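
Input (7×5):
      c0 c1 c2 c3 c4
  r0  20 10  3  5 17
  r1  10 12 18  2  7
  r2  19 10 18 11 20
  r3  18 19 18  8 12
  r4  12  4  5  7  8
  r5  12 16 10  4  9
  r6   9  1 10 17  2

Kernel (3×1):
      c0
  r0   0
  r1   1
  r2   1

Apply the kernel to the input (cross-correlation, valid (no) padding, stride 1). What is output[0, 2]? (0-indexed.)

The receptive field on the input at this output position is [3 / 18 / 18]. Elementwise product with the kernel and sum: 18·1 + 18·1.

36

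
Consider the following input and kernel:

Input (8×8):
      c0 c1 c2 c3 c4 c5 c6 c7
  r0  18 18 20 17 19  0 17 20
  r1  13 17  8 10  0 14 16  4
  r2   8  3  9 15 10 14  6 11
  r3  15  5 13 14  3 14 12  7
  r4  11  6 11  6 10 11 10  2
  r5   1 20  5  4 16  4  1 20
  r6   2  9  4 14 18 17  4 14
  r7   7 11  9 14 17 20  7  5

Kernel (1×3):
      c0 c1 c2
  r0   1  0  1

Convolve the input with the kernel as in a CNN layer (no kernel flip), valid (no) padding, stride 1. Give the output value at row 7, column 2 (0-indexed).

The receptive field on the input at this output position is [9 14 17]. Elementwise product with the kernel and sum: 9·1 + 17·1.

26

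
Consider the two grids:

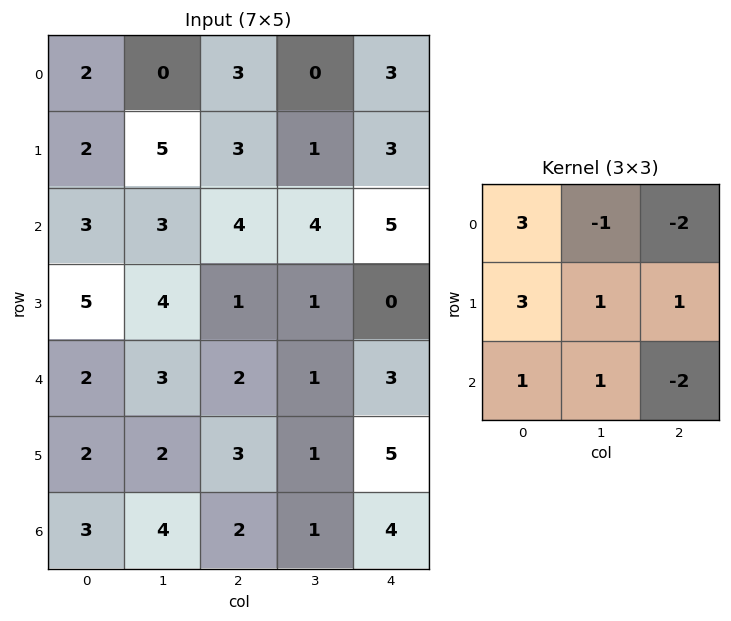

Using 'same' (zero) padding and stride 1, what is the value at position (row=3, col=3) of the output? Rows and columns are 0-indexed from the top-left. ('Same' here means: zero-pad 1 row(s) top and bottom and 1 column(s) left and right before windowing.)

-1

The receptive field on the zero-padded input at this output position is [4 4 5 / 1 1 0 / 2 1 3]. Elementwise product with the kernel and sum: 4·3 + 4·-1 + 5·-2 + 1·3 + 1·1 + 0·1 + 2·1 + 1·1 + 3·-2.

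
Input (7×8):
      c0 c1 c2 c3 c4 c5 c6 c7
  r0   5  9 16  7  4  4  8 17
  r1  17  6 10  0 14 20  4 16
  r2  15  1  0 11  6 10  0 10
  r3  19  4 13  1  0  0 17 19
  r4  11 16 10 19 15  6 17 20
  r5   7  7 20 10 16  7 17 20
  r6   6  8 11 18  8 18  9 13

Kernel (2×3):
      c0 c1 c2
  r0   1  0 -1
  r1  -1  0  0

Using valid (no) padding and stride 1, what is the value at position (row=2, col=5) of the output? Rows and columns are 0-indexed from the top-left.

0

The receptive field on the input at this output position is [10 0 10 / 0 17 19]. Elementwise product with the kernel and sum: 10·1 + 10·-1 + 0·-1.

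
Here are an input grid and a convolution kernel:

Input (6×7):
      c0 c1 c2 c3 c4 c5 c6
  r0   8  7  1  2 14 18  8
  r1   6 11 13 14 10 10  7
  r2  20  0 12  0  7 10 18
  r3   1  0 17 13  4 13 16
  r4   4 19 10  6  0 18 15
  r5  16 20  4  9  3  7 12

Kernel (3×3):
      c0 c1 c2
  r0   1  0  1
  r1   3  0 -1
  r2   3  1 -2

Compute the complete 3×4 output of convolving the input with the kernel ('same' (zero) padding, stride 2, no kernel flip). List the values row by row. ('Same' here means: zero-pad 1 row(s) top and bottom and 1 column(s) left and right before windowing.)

Output[0,0]: The receptive field on the zero-padded input at this output position is [0 0 0 / 0 8 7 / 0 6 11]. Elementwise product with the kernel and sum: 0·1 + 0·1 + 0·3 + 7·-1 + 0·3 + 6·1 + 11·-2.

-23 37 20 91
12 16 31 95
-43 110 42 100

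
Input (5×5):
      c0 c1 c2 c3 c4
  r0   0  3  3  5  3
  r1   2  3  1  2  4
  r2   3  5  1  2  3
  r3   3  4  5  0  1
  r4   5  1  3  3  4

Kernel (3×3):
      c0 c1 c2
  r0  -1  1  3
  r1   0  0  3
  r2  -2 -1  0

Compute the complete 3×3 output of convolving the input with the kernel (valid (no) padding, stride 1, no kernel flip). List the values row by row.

4 10 19
-3 -3 12
9 -3 4

Output[0,0]: The receptive field on the input at this output position is [0 3 3 / 2 3 1 / 3 5 1]. Elementwise product with the kernel and sum: 0·-1 + 3·1 + 3·3 + 1·3 + 3·-2 + 5·-1.
Output[0,1]: The receptive field on the input at this output position is [3 3 5 / 3 1 2 / 5 1 2]. Elementwise product with the kernel and sum: 3·-1 + 3·1 + 5·3 + 2·3 + 5·-2 + 1·-1.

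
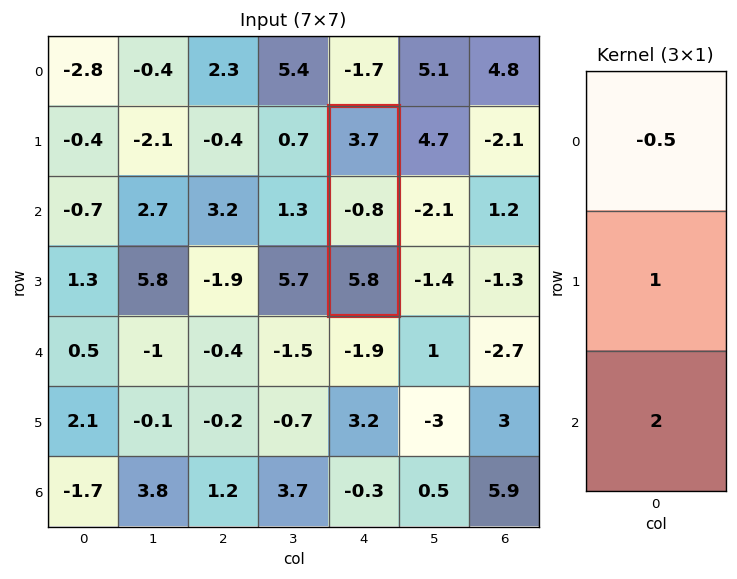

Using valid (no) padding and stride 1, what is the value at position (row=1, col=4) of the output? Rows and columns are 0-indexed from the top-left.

8.95

The receptive field on the input at this output position is [3.7 / -0.8 / 5.8]. Elementwise product with the kernel and sum: 3.7·-0.5 + -0.8·1 + 5.8·2.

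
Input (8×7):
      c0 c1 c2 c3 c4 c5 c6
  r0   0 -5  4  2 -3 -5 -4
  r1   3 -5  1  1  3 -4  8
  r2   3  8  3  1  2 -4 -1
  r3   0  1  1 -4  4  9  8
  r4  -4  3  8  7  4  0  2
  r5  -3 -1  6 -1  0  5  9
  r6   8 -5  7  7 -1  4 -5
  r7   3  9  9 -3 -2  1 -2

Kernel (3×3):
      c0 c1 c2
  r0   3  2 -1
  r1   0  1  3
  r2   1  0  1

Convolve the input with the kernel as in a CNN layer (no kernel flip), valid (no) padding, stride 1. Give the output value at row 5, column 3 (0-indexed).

The receptive field on the input at this output position is [-1 0 5 / 7 -1 4 / -3 -2 1]. Elementwise product with the kernel and sum: -1·3 + 0·2 + 5·-1 + -1·1 + 4·3 + -3·1 + 1·1.

1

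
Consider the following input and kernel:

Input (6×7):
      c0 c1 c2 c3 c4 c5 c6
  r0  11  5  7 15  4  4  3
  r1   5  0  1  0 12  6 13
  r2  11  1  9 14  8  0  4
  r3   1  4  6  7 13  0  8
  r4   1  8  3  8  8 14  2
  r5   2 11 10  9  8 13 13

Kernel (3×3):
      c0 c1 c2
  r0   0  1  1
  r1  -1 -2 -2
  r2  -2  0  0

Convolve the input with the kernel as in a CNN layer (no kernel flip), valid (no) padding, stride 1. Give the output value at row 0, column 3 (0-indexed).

The receptive field on the input at this output position is [15 4 4 / 0 12 6 / 14 8 0]. Elementwise product with the kernel and sum: 4·1 + 4·1 + 0·-1 + 12·-2 + 6·-2 + 14·-2.

-56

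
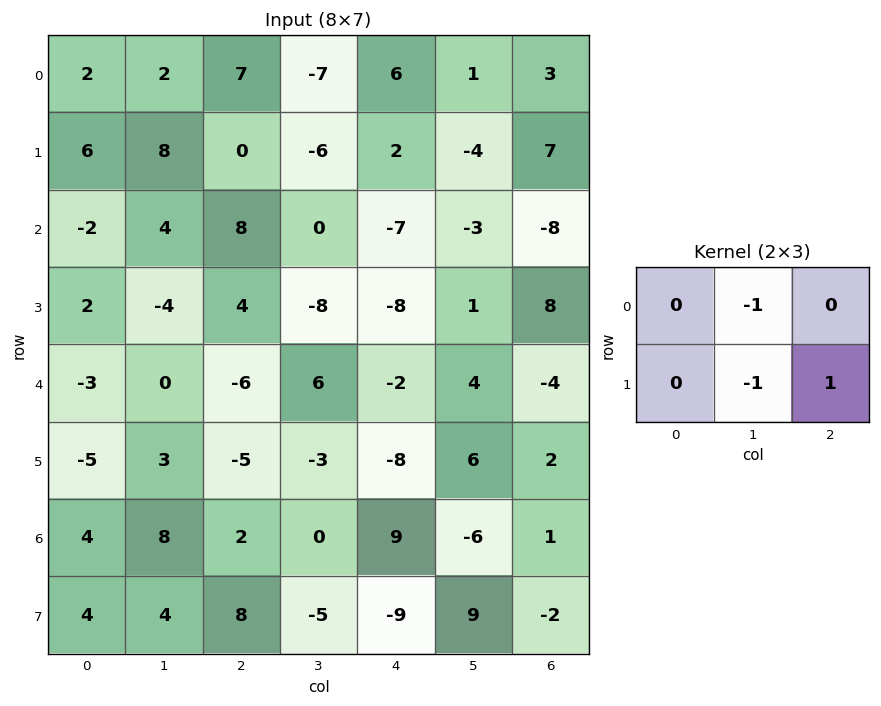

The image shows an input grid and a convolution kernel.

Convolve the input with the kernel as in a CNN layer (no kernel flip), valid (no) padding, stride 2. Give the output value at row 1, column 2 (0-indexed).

The receptive field on the input at this output position is [-7 -3 -8 / -8 1 8]. Elementwise product with the kernel and sum: -3·-1 + 1·-1 + 8·1.

10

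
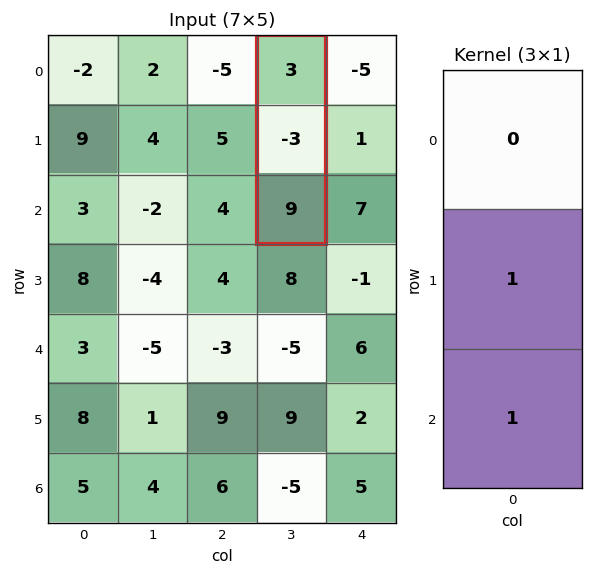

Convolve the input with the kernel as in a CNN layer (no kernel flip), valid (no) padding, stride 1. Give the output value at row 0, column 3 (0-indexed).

6

The receptive field on the input at this output position is [3 / -3 / 9]. Elementwise product with the kernel and sum: -3·1 + 9·1.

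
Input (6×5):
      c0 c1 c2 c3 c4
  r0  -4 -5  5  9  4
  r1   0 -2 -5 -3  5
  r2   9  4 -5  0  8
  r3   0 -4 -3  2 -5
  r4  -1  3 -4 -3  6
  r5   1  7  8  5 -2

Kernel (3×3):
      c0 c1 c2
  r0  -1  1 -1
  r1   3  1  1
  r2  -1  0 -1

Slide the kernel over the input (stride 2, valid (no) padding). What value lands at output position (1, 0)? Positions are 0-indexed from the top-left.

The receptive field on the input at this output position is [9 4 -5 / 0 -4 -3 / -1 3 -4]. Elementwise product with the kernel and sum: 9·-1 + 4·1 + -5·-1 + 0·3 + -4·1 + -3·1 + -1·-1 + -4·-1.

-2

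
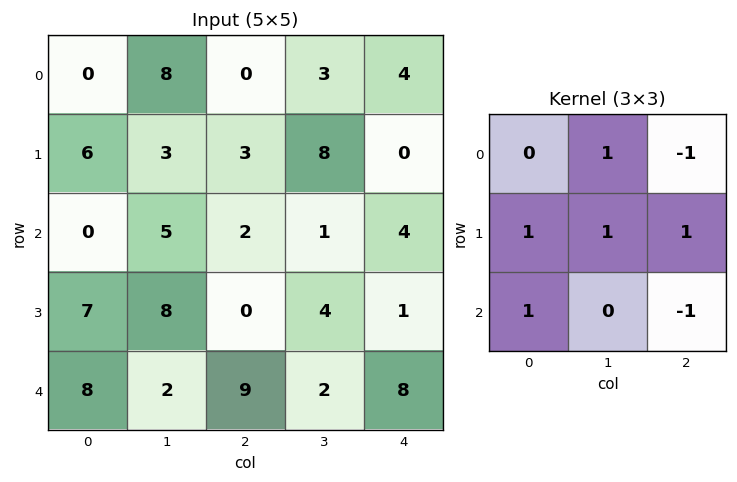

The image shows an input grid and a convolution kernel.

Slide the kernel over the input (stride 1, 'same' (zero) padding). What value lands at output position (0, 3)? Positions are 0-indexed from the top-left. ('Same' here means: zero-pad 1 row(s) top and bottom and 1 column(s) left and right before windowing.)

10

The receptive field on the zero-padded input at this output position is [0 0 0 / 0 3 4 / 3 8 0]. Elementwise product with the kernel and sum: 0·1 + 0·-1 + 0·1 + 3·1 + 4·1 + 3·1 + 0·-1.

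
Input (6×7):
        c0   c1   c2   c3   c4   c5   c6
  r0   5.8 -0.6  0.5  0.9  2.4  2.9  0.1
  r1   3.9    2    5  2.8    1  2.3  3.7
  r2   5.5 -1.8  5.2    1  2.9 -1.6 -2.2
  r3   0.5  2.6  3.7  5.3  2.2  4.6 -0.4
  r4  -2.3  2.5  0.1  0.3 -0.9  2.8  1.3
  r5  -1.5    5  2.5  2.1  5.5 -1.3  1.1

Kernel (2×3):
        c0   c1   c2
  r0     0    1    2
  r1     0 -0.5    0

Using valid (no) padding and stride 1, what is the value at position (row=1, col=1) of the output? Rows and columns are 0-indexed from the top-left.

8

The receptive field on the input at this output position is [2 5 2.8 / -1.8 5.2 1]. Elementwise product with the kernel and sum: 5·1 + 2.8·2 + 5.2·-0.5.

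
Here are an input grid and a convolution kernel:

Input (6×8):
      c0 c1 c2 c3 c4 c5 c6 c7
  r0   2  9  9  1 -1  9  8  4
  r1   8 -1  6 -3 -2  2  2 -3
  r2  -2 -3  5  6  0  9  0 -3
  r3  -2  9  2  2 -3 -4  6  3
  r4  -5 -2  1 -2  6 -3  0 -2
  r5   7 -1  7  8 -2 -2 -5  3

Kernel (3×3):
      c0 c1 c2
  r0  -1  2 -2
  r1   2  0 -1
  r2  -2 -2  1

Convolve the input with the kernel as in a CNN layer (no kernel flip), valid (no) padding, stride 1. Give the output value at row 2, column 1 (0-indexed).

The receptive field on the input at this output position is [-3 5 6 / 9 2 2 / -2 1 -2]. Elementwise product with the kernel and sum: -3·-1 + 5·2 + 6·-2 + 9·2 + 2·-1 + -2·-2 + 1·-2 + -2·1.

17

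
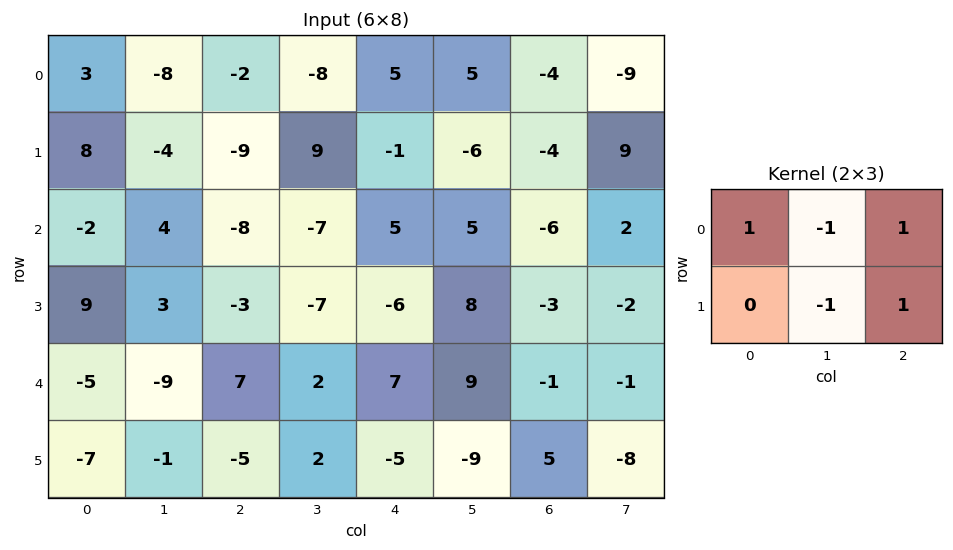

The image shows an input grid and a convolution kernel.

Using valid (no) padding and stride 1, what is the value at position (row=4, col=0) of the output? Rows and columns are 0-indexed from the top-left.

The receptive field on the input at this output position is [-5 -9 7 / -7 -1 -5]. Elementwise product with the kernel and sum: -5·1 + -9·-1 + 7·1 + -1·-1 + -5·1.

7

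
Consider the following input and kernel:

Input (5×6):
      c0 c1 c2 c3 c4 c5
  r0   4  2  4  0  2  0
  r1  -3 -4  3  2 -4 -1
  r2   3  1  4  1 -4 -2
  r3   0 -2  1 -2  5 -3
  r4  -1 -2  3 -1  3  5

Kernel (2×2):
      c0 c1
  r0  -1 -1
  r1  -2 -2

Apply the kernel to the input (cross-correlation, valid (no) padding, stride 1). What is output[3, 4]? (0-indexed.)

-18

The receptive field on the input at this output position is [5 -3 / 3 5]. Elementwise product with the kernel and sum: 5·-1 + -3·-1 + 3·-2 + 5·-2.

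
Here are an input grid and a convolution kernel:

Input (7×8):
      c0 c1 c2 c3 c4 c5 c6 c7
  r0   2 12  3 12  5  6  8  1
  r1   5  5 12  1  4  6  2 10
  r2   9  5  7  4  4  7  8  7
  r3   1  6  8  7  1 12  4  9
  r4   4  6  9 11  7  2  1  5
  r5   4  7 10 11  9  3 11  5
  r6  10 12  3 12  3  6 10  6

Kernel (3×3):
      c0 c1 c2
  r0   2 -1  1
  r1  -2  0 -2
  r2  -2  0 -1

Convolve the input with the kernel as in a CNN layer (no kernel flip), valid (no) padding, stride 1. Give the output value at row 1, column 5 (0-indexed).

-41

The receptive field on the input at this output position is [6 2 10 / 7 8 7 / 12 4 9]. Elementwise product with the kernel and sum: 6·2 + 2·-1 + 10·1 + 7·-2 + 7·-2 + 12·-2 + 9·-1.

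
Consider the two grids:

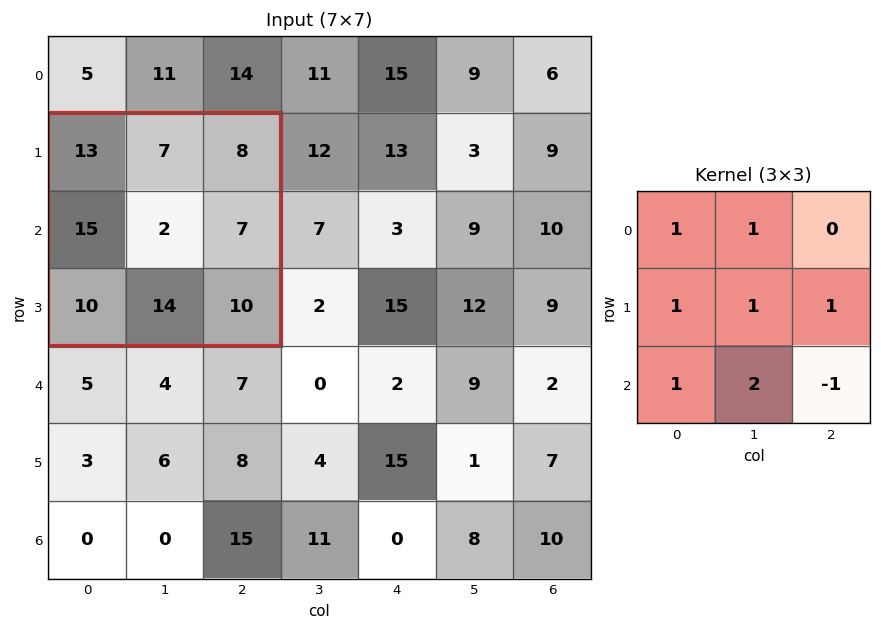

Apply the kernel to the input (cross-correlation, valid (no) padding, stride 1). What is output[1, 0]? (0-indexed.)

72

The receptive field on the input at this output position is [13 7 8 / 15 2 7 / 10 14 10]. Elementwise product with the kernel and sum: 13·1 + 7·1 + 15·1 + 2·1 + 7·1 + 10·1 + 14·2 + 10·-1.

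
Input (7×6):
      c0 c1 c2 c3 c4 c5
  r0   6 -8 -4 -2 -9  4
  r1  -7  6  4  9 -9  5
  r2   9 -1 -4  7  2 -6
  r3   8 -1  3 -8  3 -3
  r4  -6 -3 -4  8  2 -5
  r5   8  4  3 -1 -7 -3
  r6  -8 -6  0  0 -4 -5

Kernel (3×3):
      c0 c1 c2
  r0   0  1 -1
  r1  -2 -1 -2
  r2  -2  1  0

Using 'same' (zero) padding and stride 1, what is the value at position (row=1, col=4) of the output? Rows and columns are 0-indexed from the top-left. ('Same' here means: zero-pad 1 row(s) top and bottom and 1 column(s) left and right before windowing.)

-44

The receptive field on the zero-padded input at this output position is [-2 -9 4 / 9 -9 5 / 7 2 -6]. Elementwise product with the kernel and sum: -9·1 + 4·-1 + 9·-2 + -9·-1 + 5·-2 + 7·-2 + 2·1.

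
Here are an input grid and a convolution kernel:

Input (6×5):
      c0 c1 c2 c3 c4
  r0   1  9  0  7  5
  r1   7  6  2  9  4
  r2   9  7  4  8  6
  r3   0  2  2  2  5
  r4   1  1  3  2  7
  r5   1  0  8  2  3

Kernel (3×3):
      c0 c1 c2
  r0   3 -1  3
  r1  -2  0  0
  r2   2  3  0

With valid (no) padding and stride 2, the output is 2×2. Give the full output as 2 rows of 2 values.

19 36
37 30

Output[0,0]: The receptive field on the input at this output position is [1 9 0 / 7 6 2 / 9 7 4]. Elementwise product with the kernel and sum: 1·3 + 9·-1 + 0·3 + 7·-2 + 9·2 + 7·3.
Output[0,1]: The receptive field on the input at this output position is [0 7 5 / 2 9 4 / 4 8 6]. Elementwise product with the kernel and sum: 0·3 + 7·-1 + 5·3 + 2·-2 + 4·2 + 8·3.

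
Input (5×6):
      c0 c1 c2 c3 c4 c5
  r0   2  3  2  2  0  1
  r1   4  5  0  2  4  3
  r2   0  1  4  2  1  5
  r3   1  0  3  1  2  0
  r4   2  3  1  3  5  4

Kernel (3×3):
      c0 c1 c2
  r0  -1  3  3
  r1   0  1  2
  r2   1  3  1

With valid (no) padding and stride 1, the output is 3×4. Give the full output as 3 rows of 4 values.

25 28 25 21
24 19 30 37
33 31 25 40

Output[0,0]: The receptive field on the input at this output position is [2 3 2 / 4 5 0 / 0 1 4]. Elementwise product with the kernel and sum: 2·-1 + 3·3 + 2·3 + 5·1 + 0·2 + 0·1 + 1·3 + 4·1.
Output[0,1]: The receptive field on the input at this output position is [3 2 2 / 5 0 2 / 1 4 2]. Elementwise product with the kernel and sum: 3·-1 + 2·3 + 2·3 + 0·1 + 2·2 + 1·1 + 4·3 + 2·1.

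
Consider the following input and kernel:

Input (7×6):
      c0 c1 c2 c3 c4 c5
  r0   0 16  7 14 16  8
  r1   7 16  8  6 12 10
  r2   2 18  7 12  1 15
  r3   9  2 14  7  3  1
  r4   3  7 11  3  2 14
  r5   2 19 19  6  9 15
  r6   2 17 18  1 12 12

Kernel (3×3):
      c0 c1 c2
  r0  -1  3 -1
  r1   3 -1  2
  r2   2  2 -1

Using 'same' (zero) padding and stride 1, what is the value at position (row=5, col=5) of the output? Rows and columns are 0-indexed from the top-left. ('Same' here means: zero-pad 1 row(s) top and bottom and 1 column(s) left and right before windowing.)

100

The receptive field on the zero-padded input at this output position is [2 14 0 / 9 15 0 / 12 12 0]. Elementwise product with the kernel and sum: 2·-1 + 14·3 + 0·-1 + 9·3 + 15·-1 + 0·2 + 12·2 + 12·2 + 0·-1.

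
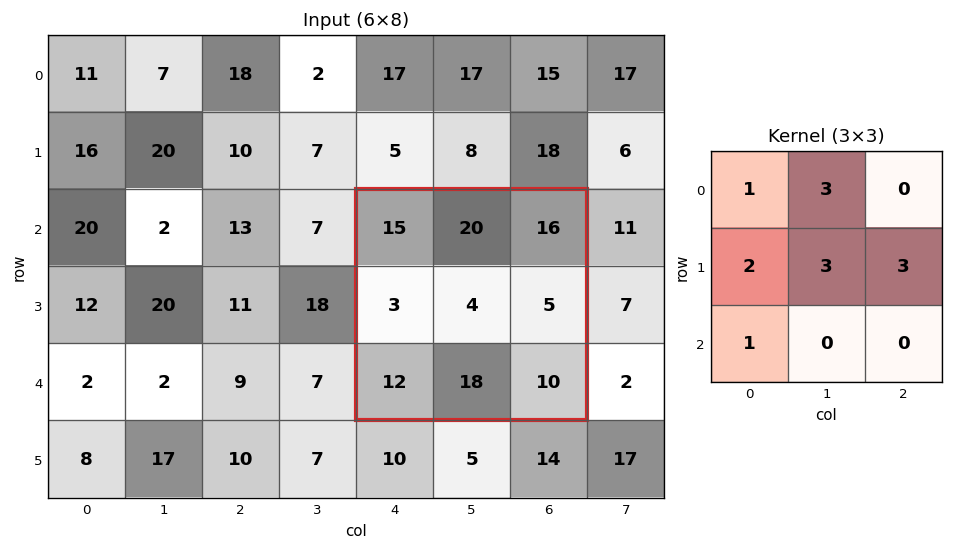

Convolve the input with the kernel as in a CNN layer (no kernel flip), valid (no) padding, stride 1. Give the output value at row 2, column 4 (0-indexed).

120

The receptive field on the input at this output position is [15 20 16 / 3 4 5 / 12 18 10]. Elementwise product with the kernel and sum: 15·1 + 20·3 + 3·2 + 4·3 + 5·3 + 12·1.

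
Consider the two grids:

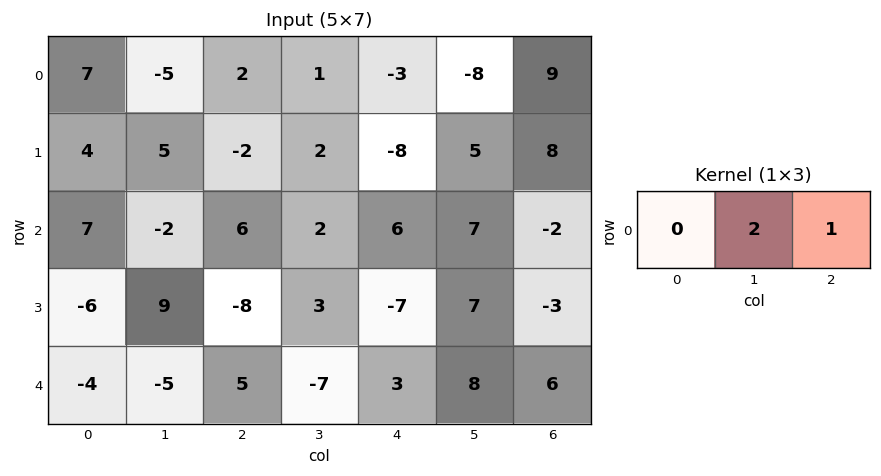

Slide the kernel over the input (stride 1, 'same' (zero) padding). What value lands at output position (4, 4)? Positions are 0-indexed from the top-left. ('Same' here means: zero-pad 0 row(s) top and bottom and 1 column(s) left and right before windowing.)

The receptive field on the zero-padded input at this output position is [-7 3 8]. Elementwise product with the kernel and sum: 3·2 + 8·1.

14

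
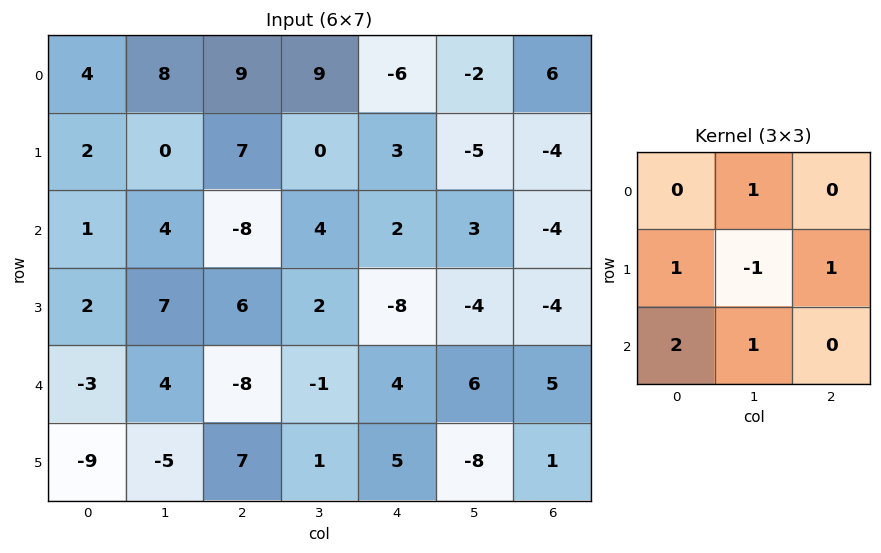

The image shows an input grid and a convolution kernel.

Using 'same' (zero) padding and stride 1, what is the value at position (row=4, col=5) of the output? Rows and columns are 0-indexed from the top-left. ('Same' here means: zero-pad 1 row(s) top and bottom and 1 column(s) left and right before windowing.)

1

The receptive field on the zero-padded input at this output position is [-8 -4 -4 / 4 6 5 / 5 -8 1]. Elementwise product with the kernel and sum: -4·1 + 4·1 + 6·-1 + 5·1 + 5·2 + -8·1.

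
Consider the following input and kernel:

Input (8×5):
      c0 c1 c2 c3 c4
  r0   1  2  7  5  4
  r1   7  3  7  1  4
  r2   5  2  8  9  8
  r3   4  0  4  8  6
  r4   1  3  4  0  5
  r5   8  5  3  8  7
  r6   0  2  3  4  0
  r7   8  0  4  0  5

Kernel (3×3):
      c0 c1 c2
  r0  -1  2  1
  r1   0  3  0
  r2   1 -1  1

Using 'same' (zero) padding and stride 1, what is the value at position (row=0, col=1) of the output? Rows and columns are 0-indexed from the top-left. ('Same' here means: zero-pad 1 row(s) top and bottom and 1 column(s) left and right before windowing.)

The receptive field on the zero-padded input at this output position is [0 0 0 / 1 2 7 / 7 3 7]. Elementwise product with the kernel and sum: 0·-1 + 0·2 + 0·1 + 2·3 + 7·1 + 3·-1 + 7·1.

17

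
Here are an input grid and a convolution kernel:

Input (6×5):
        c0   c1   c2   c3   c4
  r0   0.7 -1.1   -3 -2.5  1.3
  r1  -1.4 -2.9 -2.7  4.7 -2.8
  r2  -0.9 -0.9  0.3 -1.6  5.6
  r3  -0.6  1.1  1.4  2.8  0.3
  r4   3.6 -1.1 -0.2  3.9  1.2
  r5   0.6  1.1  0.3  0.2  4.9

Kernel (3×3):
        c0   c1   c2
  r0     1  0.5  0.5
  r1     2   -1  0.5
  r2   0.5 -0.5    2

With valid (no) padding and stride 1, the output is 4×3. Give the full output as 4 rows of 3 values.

Output[0,0]: The receptive field on the input at this output position is [0.7 -1.1 -3 / -1.4 -2.9 -2.7 / -0.9 -0.9 0.3]. Elementwise product with the kernel and sum: 0.7·1 + -1.1·0.5 + -3·0.5 + -1.4·2 + -2.9·-1 + -2.7·0.5 + -0.9·0.5 + -0.9·-0.5 + 0.3·2.
Output[0,1]: The receptive field on the input at this output position is [-1.1 -3 -2.5 / -2.9 -2.7 4.7 / -0.9 0.3 -1.6]. Elementwise product with the kernel and sum: -1.1·1 + -3·0.5 + -2.5·0.5 + -2.9·2 + -2.7·-1 + 4.7·0.5 + -0.9·0.5 + 0.3·-0.5 + -1.6·2.

-2 -8.4 -2.95
-3 0.65 3.15
-0.85 8 2.8
9.2 3.95 9.1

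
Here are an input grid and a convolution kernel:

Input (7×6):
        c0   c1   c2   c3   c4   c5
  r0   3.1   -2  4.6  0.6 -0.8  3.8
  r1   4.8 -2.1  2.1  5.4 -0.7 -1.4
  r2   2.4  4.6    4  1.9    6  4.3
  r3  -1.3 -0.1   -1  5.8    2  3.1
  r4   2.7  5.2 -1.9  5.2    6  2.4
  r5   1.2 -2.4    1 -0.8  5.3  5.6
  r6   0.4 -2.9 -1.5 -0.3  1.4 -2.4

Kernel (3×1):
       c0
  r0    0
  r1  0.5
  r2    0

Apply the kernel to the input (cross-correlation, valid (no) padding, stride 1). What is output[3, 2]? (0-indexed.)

The receptive field on the input at this output position is [-1 / -1.9 / 1]. Elementwise product with the kernel and sum: -1.9·0.5.

-0.95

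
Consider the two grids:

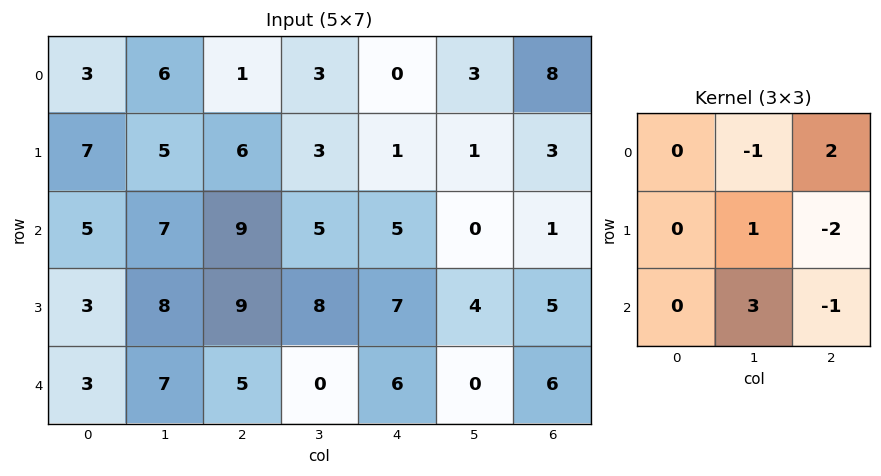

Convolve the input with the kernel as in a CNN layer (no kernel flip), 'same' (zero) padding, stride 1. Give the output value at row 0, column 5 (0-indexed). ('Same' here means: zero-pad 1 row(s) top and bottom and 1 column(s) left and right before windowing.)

-13

The receptive field on the zero-padded input at this output position is [0 0 0 / 0 3 8 / 1 1 3]. Elementwise product with the kernel and sum: 0·-1 + 0·2 + 3·1 + 8·-2 + 1·3 + 3·-1.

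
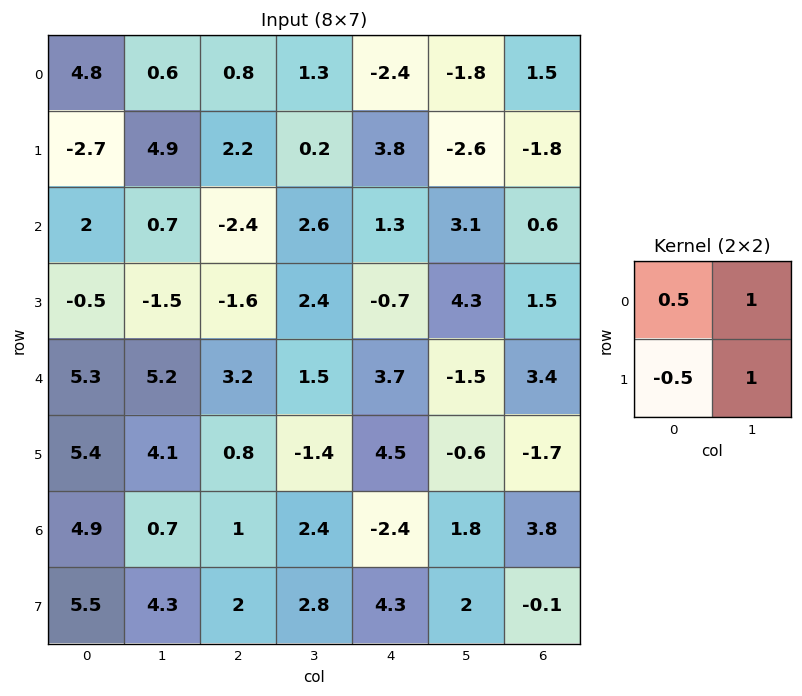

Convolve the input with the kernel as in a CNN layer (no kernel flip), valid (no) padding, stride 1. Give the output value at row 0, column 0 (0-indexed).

9.25

The receptive field on the input at this output position is [4.8 0.6 / -2.7 4.9]. Elementwise product with the kernel and sum: 4.8·0.5 + 0.6·1 + -2.7·-0.5 + 4.9·1.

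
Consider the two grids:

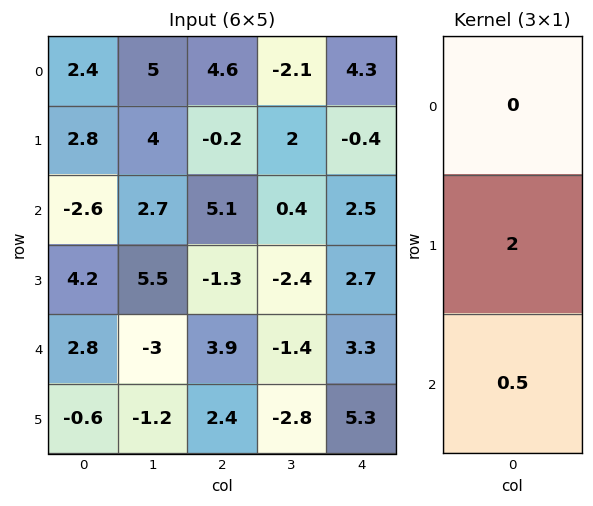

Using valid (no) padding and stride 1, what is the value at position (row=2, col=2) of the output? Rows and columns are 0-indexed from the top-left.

-0.65

The receptive field on the input at this output position is [5.1 / -1.3 / 3.9]. Elementwise product with the kernel and sum: -1.3·2 + 3.9·0.5.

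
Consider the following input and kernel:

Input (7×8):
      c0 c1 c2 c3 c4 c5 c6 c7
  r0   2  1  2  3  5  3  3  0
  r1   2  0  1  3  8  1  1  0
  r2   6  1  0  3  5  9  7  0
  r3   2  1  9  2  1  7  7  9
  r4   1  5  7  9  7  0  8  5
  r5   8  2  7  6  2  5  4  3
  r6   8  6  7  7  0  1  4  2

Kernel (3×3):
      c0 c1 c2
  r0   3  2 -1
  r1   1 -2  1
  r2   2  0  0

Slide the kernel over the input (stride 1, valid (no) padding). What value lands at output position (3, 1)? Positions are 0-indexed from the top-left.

23

The receptive field on the input at this output position is [1 9 2 / 5 7 9 / 2 7 6]. Elementwise product with the kernel and sum: 1·3 + 9·2 + 2·-1 + 5·1 + 7·-2 + 9·1 + 2·2.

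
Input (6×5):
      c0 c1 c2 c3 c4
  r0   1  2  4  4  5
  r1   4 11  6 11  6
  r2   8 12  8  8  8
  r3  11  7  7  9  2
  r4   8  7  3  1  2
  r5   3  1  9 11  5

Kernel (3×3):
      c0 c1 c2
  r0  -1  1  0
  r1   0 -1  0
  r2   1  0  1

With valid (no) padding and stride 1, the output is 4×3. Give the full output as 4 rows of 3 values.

6 16 5
13 3 6
8 -3 -4
1 9 15

Output[0,0]: The receptive field on the input at this output position is [1 2 4 / 4 11 6 / 8 12 8]. Elementwise product with the kernel and sum: 1·-1 + 2·1 + 11·-1 + 8·1 + 8·1.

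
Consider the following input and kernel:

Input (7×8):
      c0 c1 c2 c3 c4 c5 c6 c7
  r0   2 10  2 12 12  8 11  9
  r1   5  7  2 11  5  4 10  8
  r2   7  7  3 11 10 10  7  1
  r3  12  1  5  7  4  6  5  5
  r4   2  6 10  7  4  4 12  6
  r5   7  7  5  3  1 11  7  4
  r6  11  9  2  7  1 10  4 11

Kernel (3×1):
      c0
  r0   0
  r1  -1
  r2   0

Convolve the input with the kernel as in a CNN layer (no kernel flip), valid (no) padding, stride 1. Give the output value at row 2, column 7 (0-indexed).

The receptive field on the input at this output position is [1 / 5 / 6]. Elementwise product with the kernel and sum: 5·-1.

-5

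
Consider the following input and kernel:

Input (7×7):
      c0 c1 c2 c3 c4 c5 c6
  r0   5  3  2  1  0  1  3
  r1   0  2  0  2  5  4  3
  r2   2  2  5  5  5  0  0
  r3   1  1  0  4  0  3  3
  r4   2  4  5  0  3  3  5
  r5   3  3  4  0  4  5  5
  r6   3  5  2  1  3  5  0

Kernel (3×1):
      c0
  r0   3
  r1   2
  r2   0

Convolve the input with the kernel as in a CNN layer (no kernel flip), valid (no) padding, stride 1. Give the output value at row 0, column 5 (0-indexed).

The receptive field on the input at this output position is [1 / 4 / 0]. Elementwise product with the kernel and sum: 1·3 + 4·2.

11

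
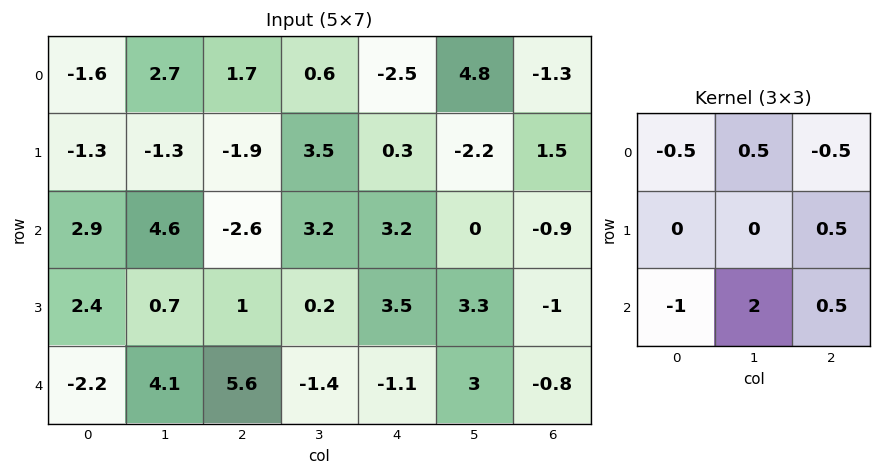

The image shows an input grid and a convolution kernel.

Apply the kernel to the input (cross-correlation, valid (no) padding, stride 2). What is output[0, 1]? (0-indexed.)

11.45

The receptive field on the input at this output position is [1.7 0.6 -2.5 / -1.9 3.5 0.3 / -2.6 3.2 3.2]. Elementwise product with the kernel and sum: 1.7·-0.5 + 0.6·0.5 + -2.5·-0.5 + 0.3·0.5 + -2.6·-1 + 3.2·2 + 3.2·0.5.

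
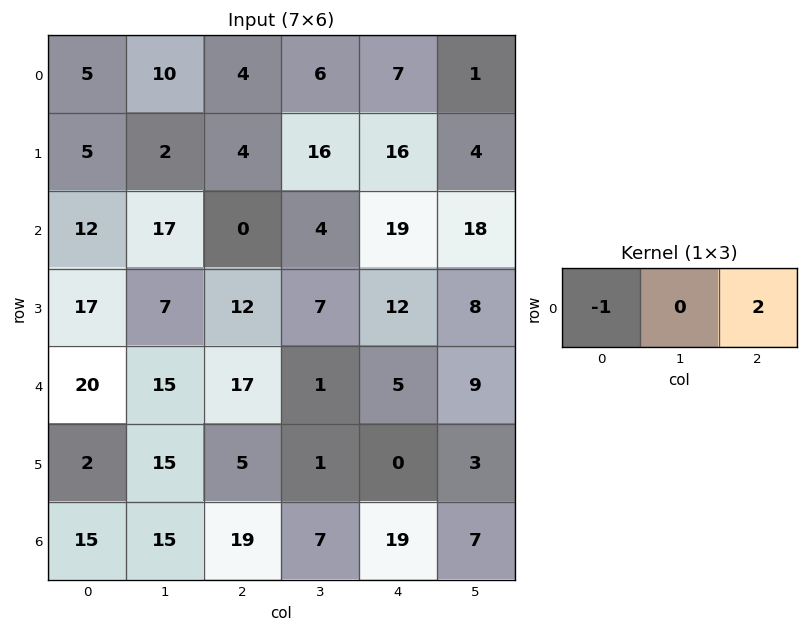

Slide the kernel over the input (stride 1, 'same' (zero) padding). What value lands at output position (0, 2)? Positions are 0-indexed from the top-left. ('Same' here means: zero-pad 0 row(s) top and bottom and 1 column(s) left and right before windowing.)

2

The receptive field on the zero-padded input at this output position is [10 4 6]. Elementwise product with the kernel and sum: 10·-1 + 6·2.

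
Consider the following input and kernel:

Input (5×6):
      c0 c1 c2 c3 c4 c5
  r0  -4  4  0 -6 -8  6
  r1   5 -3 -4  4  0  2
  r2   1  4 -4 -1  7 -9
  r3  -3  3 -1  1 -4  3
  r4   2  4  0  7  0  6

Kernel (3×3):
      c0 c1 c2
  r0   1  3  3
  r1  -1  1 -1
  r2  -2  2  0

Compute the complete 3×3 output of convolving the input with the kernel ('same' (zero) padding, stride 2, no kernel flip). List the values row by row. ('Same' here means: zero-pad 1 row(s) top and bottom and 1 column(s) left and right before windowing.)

Output[0,0]: The receptive field on the zero-padded input at this output position is [0 0 0 / 0 -4 4 / 0 5 -3]. Elementwise product with the kernel and sum: 0·1 + 0·3 + 0·3 + 0·-1 + -4·1 + 4·-1 + 0·-2 + 5·2.

2 0 -16
-3 -18 17
-2 -8 -15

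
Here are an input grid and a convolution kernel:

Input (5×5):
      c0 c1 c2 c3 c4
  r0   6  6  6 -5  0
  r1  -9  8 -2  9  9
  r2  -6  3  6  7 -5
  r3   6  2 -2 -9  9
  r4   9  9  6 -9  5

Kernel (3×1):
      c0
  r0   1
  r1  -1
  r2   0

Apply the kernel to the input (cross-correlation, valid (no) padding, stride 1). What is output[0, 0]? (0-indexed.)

The receptive field on the input at this output position is [6 / -9 / -6]. Elementwise product with the kernel and sum: 6·1 + -9·-1.

15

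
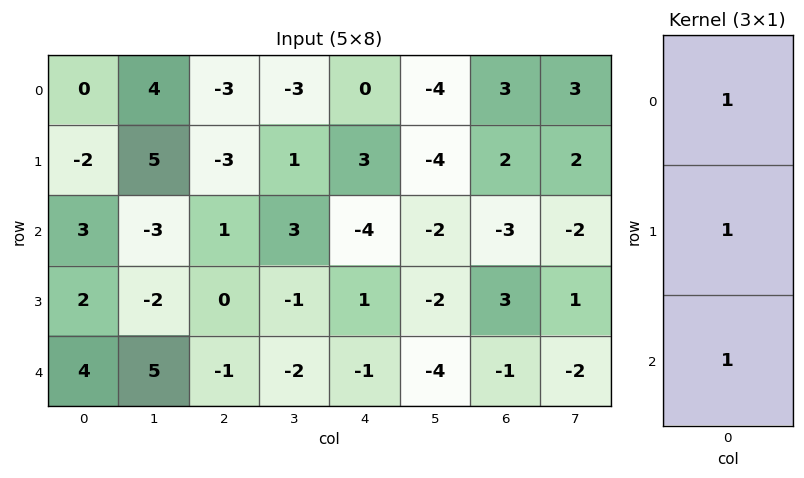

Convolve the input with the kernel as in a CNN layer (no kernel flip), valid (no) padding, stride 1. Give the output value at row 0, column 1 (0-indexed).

6

The receptive field on the input at this output position is [4 / 5 / -3]. Elementwise product with the kernel and sum: 4·1 + 5·1 + -3·1.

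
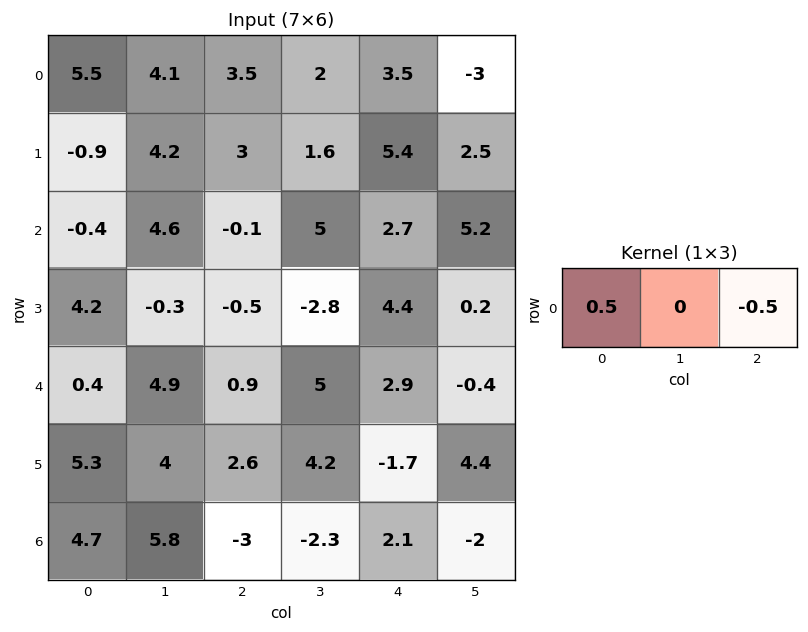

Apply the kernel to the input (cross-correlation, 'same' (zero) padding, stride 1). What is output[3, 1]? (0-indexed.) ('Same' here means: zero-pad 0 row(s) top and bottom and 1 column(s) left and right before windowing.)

The receptive field on the zero-padded input at this output position is [4.2 -0.3 -0.5]. Elementwise product with the kernel and sum: 4.2·0.5 + -0.5·-0.5.

2.35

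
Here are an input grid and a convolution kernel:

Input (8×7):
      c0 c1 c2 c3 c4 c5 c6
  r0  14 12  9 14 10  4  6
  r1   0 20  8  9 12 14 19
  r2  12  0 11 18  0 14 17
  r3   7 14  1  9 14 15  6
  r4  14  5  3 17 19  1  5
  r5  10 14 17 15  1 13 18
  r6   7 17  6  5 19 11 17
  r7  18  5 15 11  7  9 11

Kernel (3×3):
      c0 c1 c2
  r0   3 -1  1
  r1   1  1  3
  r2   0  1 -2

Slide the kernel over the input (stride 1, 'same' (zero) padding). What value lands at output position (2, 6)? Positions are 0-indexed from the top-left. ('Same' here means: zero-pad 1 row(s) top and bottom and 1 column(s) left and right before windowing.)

60

The receptive field on the zero-padded input at this output position is [14 19 0 / 14 17 0 / 15 6 0]. Elementwise product with the kernel and sum: 14·3 + 19·-1 + 0·1 + 14·1 + 17·1 + 0·3 + 6·1 + 0·-2.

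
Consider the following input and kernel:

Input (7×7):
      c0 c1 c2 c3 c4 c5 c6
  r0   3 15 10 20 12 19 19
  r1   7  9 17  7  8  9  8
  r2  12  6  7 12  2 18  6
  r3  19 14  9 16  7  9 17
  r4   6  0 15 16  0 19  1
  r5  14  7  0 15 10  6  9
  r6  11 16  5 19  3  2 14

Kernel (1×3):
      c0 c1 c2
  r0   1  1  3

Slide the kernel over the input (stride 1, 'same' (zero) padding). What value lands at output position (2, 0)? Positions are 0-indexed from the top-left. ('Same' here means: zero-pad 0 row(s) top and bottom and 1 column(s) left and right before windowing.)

30

The receptive field on the zero-padded input at this output position is [0 12 6]. Elementwise product with the kernel and sum: 0·1 + 12·1 + 6·3.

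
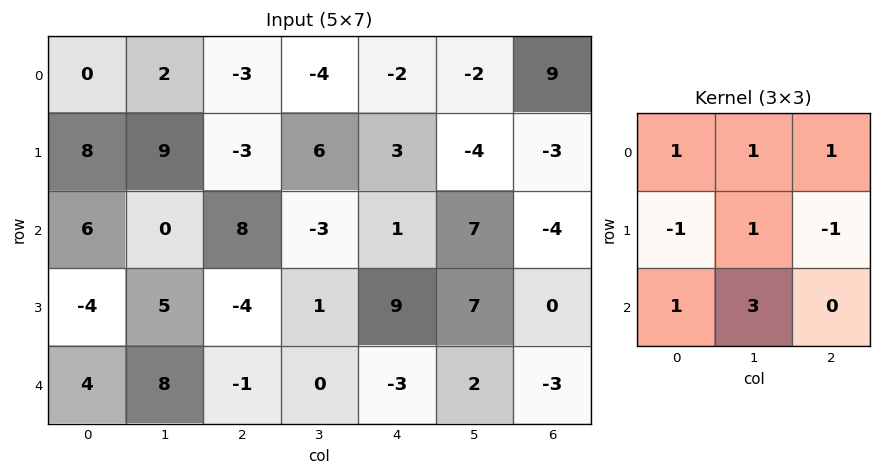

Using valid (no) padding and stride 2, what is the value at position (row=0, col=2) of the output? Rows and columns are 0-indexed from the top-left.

The receptive field on the input at this output position is [-2 -2 9 / 3 -4 -3 / 1 7 -4]. Elementwise product with the kernel and sum: -2·1 + -2·1 + 9·1 + 3·-1 + -4·1 + -3·-1 + 1·1 + 7·3.

23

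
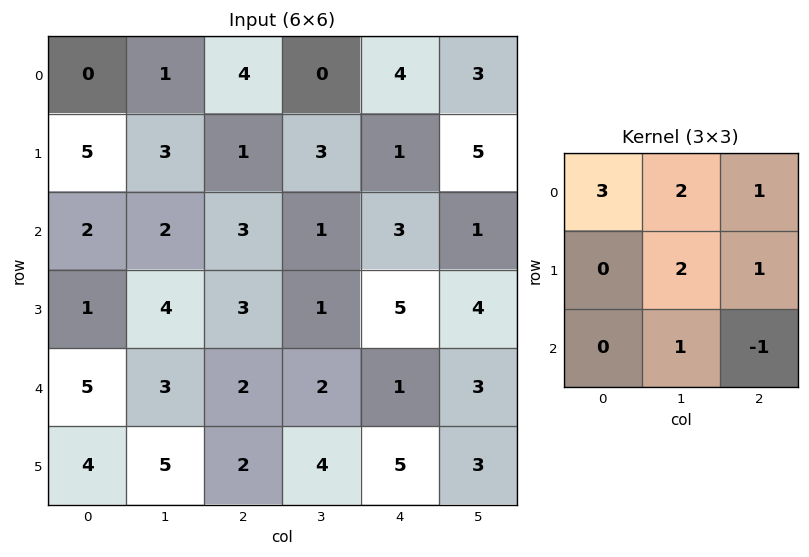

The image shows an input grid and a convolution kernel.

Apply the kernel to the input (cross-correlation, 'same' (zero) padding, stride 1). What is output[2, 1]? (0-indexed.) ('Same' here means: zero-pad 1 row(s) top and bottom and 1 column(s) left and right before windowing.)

30

The receptive field on the zero-padded input at this output position is [5 3 1 / 2 2 3 / 1 4 3]. Elementwise product with the kernel and sum: 5·3 + 3·2 + 1·1 + 2·2 + 3·1 + 4·1 + 3·-1.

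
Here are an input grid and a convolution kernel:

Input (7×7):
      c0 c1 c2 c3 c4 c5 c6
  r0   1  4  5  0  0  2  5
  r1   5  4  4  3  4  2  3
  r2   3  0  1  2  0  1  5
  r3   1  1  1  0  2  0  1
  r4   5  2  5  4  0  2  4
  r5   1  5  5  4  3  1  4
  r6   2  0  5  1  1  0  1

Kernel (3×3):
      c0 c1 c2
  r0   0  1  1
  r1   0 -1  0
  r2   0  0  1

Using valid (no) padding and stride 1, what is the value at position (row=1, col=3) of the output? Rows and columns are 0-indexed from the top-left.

6

The receptive field on the input at this output position is [3 4 2 / 2 0 1 / 0 2 0]. Elementwise product with the kernel and sum: 4·1 + 2·1 + 0·-1 + 0·1.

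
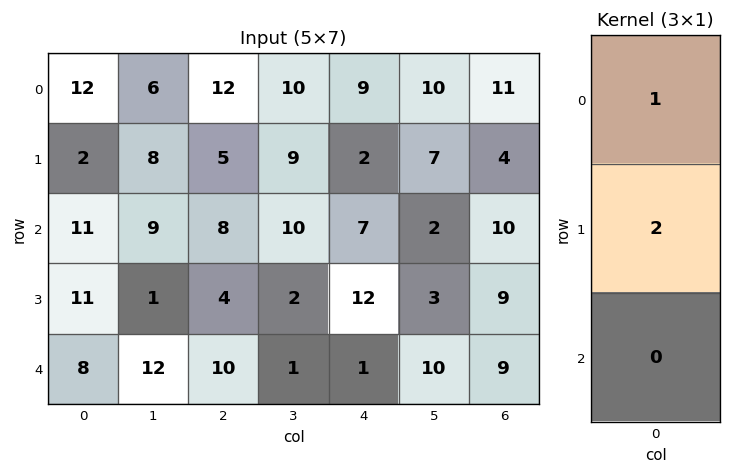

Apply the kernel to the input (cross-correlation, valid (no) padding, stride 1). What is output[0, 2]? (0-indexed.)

22

The receptive field on the input at this output position is [12 / 5 / 8]. Elementwise product with the kernel and sum: 12·1 + 5·2.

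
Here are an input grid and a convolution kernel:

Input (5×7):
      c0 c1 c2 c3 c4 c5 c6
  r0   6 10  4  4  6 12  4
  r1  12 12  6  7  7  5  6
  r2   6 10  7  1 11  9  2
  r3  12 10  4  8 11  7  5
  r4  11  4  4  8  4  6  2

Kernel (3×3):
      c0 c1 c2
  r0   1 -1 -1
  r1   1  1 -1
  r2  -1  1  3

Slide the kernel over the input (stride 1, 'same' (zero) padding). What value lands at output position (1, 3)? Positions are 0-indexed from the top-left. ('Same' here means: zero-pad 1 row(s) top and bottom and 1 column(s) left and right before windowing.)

27

The receptive field on the zero-padded input at this output position is [4 4 6 / 6 7 7 / 7 1 11]. Elementwise product with the kernel and sum: 4·1 + 4·-1 + 6·-1 + 6·1 + 7·1 + 7·-1 + 7·-1 + 1·1 + 11·3.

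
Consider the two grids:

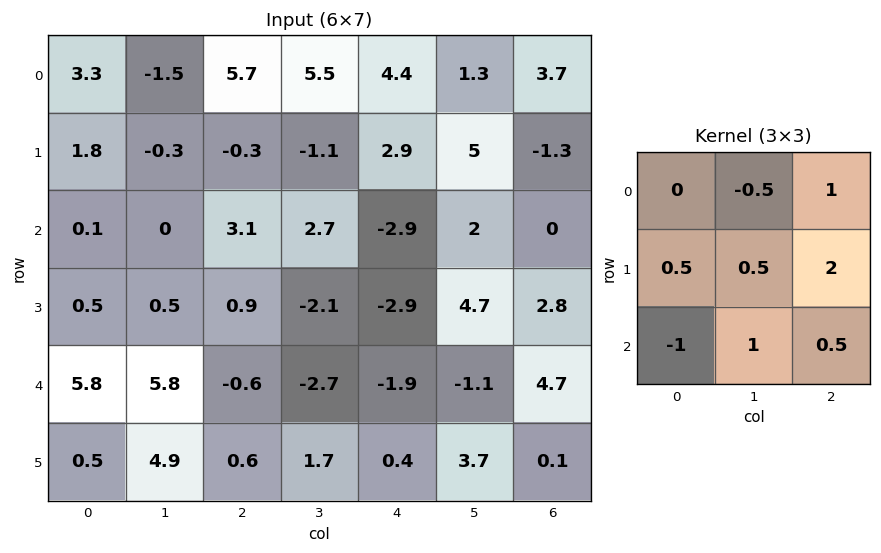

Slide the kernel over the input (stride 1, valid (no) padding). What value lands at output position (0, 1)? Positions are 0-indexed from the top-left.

The receptive field on the input at this output position is [-1.5 5.7 5.5 / -0.3 -0.3 -1.1 / 0 3.1 2.7]. Elementwise product with the kernel and sum: 5.7·-0.5 + 5.5·1 + -0.3·0.5 + -0.3·0.5 + -1.1·2 + 0·-1 + 3.1·1 + 2.7·0.5.

4.6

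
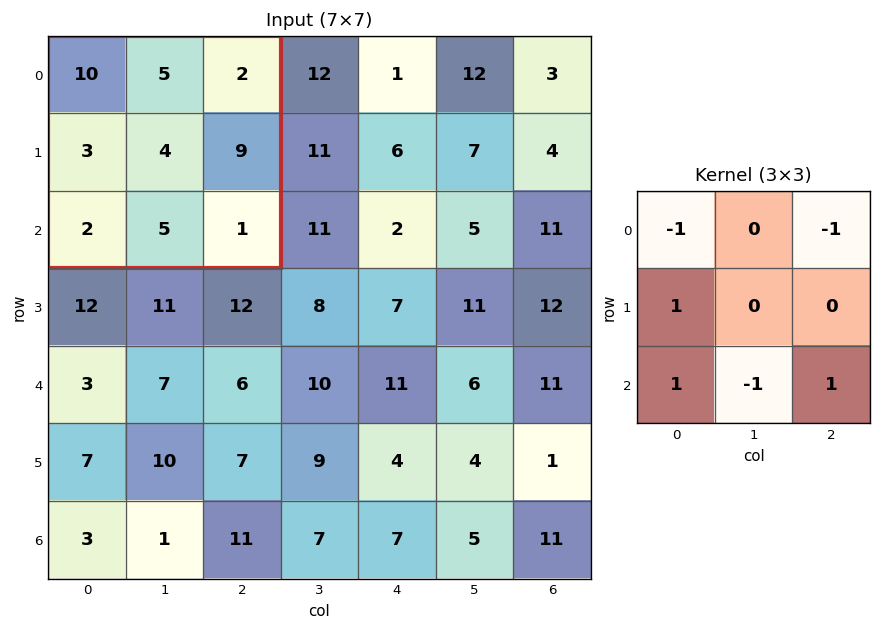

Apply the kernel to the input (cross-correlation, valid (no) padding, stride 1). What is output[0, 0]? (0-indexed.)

-11

The receptive field on the input at this output position is [10 5 2 / 3 4 9 / 2 5 1]. Elementwise product with the kernel and sum: 10·-1 + 2·-1 + 3·1 + 2·1 + 5·-1 + 1·1.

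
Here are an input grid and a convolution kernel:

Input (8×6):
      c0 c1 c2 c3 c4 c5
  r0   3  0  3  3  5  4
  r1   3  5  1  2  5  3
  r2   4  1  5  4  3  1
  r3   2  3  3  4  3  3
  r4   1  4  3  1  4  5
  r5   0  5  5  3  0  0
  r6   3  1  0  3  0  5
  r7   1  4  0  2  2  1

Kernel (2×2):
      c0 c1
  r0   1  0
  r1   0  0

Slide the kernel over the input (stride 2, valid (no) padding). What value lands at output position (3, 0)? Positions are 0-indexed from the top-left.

The receptive field on the input at this output position is [3 1 / 1 4]. Elementwise product with the kernel and sum: 3·1.

3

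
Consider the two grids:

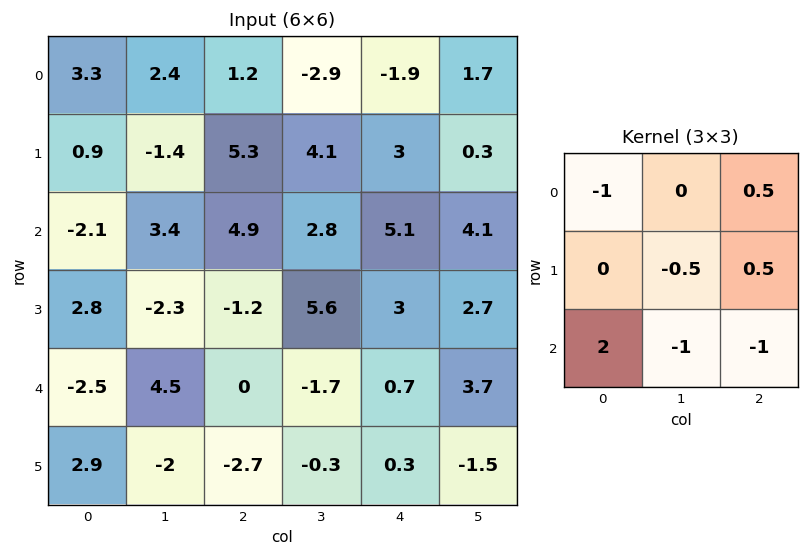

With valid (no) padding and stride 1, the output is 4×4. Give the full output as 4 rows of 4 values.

Output[0,0]: The receptive field on the input at this output position is [3.3 2.4 1.2 / 0.9 -1.4 5.3 / -2.1 3.4 4.9]. Elementwise product with the kernel and sum: 3.3·-1 + 1.2·0.5 + -1.4·-0.5 + 5.3·0.5 + -2.1·2 + 3.4·-1 + 4.9·-1.
Output[0,1]: The receptive field on the input at this output position is [2.4 1.2 -2.9 / -1.4 5.3 4.1 / 3.4 4.9 2.8]. Elementwise product with the kernel and sum: 2.4·-1 + -2.9·0.5 + 5.3·-0.5 + 4.1·0.5 + 3.4·2 + 4.9·-1 + 2.8·-1.

-11.85 -5.35 -0.8 -1.2
11.6 -6.6 -13.65 1.05
-4.4 12.1 -2.65 -8.7
4.85 3.25 -1.5 -2.15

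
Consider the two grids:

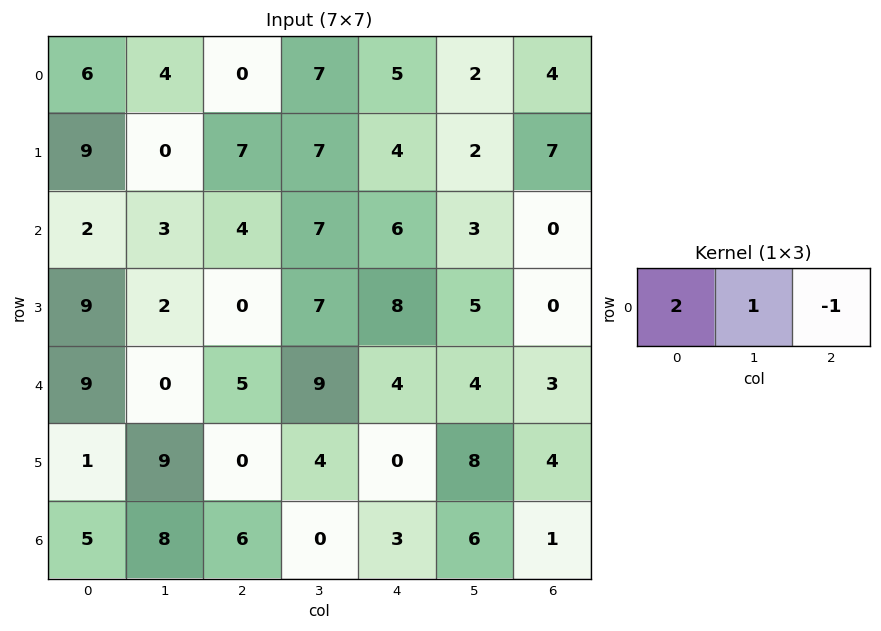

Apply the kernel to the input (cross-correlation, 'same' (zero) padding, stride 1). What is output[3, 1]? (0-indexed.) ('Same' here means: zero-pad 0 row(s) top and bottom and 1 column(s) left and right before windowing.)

20

The receptive field on the zero-padded input at this output position is [9 2 0]. Elementwise product with the kernel and sum: 9·2 + 2·1 + 0·-1.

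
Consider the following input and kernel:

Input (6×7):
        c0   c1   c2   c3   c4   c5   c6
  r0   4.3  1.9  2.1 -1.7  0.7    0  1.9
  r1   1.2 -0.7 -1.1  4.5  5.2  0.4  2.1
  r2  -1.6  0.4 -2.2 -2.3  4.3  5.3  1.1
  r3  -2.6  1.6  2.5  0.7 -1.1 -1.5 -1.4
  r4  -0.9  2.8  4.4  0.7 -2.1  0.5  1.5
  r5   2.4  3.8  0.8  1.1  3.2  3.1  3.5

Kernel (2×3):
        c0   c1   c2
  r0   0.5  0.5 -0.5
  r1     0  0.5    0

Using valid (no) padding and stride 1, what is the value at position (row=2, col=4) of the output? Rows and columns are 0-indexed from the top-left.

The receptive field on the input at this output position is [4.3 5.3 1.1 / -1.1 -1.5 -1.4]. Elementwise product with the kernel and sum: 4.3·0.5 + 5.3·0.5 + 1.1·-0.5 + -1.5·0.5.

3.5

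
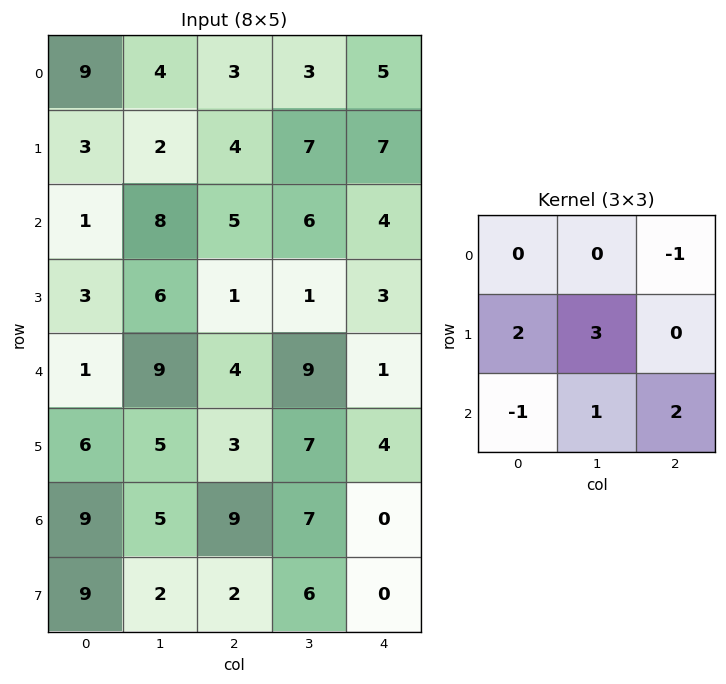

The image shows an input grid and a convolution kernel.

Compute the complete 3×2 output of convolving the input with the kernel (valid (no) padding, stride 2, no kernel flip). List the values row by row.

26 33
35 8
37 24

Output[0,0]: The receptive field on the input at this output position is [9 4 3 / 3 2 4 / 1 8 5]. Elementwise product with the kernel and sum: 3·-1 + 3·2 + 2·3 + 1·-1 + 8·1 + 5·2.
Output[0,1]: The receptive field on the input at this output position is [3 3 5 / 4 7 7 / 5 6 4]. Elementwise product with the kernel and sum: 5·-1 + 4·2 + 7·3 + 5·-1 + 6·1 + 4·2.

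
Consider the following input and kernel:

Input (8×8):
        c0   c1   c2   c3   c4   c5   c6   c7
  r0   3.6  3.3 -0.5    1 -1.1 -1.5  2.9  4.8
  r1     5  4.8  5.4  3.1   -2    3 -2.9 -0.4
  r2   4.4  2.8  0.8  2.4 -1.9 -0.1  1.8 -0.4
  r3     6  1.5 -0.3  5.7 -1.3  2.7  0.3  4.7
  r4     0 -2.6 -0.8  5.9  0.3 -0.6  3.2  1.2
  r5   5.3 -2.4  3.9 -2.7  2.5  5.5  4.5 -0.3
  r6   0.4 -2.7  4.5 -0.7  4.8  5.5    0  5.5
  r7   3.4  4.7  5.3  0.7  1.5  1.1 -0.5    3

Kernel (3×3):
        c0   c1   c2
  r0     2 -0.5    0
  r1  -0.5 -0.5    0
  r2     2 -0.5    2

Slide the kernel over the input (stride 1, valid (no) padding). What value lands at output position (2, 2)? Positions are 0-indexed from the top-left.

-6.25

The receptive field on the input at this output position is [0.8 2.4 -1.9 / -0.3 5.7 -1.3 / -0.8 5.9 0.3]. Elementwise product with the kernel and sum: 0.8·2 + 2.4·-0.5 + -0.3·-0.5 + 5.7·-0.5 + -0.8·2 + 5.9·-0.5 + 0.3·2.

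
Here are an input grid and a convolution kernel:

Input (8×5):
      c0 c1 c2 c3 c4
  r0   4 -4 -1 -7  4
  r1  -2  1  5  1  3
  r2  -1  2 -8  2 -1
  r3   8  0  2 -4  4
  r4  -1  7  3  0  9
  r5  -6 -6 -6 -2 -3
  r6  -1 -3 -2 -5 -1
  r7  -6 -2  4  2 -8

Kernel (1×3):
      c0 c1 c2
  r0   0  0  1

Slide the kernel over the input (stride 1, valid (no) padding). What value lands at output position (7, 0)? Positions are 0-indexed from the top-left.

4

The receptive field on the input at this output position is [-6 -2 4]. Elementwise product with the kernel and sum: 4·1.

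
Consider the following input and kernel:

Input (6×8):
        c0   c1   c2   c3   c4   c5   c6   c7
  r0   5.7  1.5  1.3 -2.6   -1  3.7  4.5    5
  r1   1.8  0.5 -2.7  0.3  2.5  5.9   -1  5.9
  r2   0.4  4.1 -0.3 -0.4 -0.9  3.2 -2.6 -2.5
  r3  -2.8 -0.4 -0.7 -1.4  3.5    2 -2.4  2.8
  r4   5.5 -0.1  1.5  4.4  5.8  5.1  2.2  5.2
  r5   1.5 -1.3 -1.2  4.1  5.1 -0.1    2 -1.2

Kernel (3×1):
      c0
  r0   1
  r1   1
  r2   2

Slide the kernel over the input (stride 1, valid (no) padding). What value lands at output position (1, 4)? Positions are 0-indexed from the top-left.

8.6

The receptive field on the input at this output position is [2.5 / -0.9 / 3.5]. Elementwise product with the kernel and sum: 2.5·1 + -0.9·1 + 3.5·2.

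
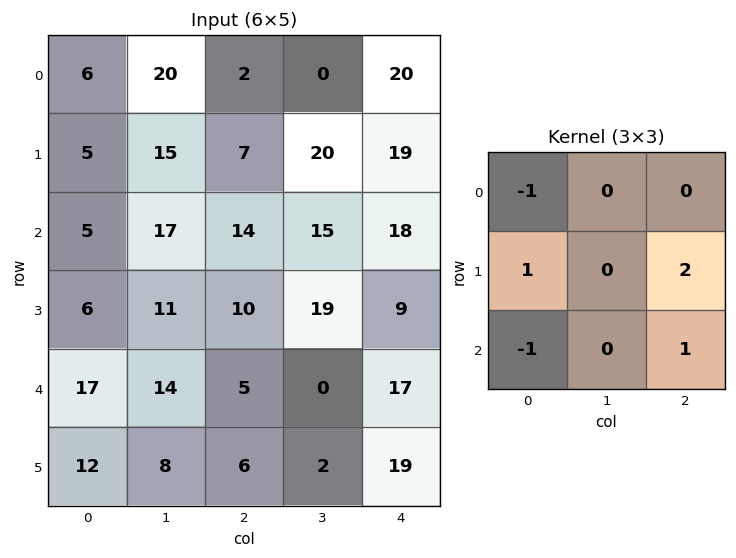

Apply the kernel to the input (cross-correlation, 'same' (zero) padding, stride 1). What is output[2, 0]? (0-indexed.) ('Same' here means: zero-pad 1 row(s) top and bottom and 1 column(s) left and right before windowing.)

45

The receptive field on the zero-padded input at this output position is [0 5 15 / 0 5 17 / 0 6 11]. Elementwise product with the kernel and sum: 0·-1 + 0·1 + 17·2 + 0·-1 + 11·1.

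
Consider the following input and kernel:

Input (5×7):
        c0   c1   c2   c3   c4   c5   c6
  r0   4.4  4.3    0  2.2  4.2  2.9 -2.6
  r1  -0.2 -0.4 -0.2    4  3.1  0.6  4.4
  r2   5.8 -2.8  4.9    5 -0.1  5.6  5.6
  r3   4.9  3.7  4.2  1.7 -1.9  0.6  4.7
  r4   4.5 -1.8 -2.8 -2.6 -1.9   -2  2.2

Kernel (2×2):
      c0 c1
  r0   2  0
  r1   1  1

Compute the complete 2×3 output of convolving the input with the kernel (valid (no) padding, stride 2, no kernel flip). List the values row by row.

8.2 3.8 12.1
20.2 15.7 -1.5

Output[0,0]: The receptive field on the input at this output position is [4.4 4.3 / -0.2 -0.4]. Elementwise product with the kernel and sum: 4.4·2 + -0.2·1 + -0.4·1.
Output[0,1]: The receptive field on the input at this output position is [0 2.2 / -0.2 4]. Elementwise product with the kernel and sum: 0·2 + -0.2·1 + 4·1.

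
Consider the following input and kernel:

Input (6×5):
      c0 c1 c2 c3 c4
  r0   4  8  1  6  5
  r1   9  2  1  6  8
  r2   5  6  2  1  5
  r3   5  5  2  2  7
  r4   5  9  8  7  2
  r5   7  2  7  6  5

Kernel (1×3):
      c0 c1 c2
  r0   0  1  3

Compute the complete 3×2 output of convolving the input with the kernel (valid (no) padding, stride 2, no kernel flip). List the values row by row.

Output[0,0]: The receptive field on the input at this output position is [4 8 1]. Elementwise product with the kernel and sum: 8·1 + 1·3.
Output[0,1]: The receptive field on the input at this output position is [1 6 5]. Elementwise product with the kernel and sum: 6·1 + 5·3.

11 21
12 16
33 13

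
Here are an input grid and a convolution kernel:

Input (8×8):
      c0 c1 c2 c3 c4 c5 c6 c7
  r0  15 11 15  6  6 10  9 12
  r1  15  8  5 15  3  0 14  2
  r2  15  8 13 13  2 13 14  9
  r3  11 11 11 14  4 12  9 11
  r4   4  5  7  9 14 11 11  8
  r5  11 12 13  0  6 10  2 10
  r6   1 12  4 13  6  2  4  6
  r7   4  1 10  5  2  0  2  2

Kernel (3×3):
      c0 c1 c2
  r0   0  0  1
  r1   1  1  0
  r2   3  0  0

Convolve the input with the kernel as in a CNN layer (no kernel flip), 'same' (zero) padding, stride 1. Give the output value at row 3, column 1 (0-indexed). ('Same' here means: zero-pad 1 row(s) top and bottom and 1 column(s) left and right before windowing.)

The receptive field on the zero-padded input at this output position is [15 8 13 / 11 11 11 / 4 5 7]. Elementwise product with the kernel and sum: 13·1 + 11·1 + 11·1 + 4·3.

47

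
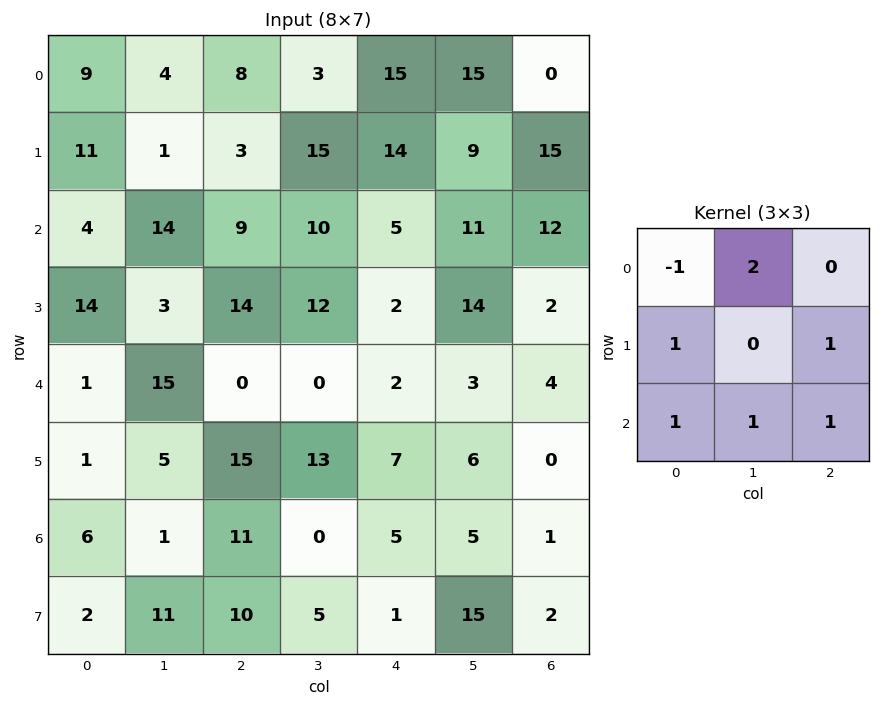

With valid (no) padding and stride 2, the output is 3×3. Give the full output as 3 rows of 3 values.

40 39 72
68 29 30
63 38 22

Output[0,0]: The receptive field on the input at this output position is [9 4 8 / 11 1 3 / 4 14 9]. Elementwise product with the kernel and sum: 9·-1 + 4·2 + 11·1 + 3·1 + 4·1 + 14·1 + 9·1.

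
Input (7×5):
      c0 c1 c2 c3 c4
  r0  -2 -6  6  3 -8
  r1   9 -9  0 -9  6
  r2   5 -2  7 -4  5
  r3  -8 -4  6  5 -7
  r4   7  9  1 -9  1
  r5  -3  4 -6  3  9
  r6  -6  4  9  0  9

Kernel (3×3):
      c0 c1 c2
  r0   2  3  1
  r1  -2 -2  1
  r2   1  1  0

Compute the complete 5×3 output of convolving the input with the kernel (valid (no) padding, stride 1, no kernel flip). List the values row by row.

Output[0,0]: The receptive field on the input at this output position is [-2 -6 6 / 9 -9 0 / 5 -2 7]. Elementwise product with the kernel and sum: -2·2 + -6·3 + 6·1 + 9·-2 + -9·-2 + 0·1 + 5·1 + -2·1.

-13 23 40
-20 -39 -11
57 24 -30
-52 -16 34
32 32 0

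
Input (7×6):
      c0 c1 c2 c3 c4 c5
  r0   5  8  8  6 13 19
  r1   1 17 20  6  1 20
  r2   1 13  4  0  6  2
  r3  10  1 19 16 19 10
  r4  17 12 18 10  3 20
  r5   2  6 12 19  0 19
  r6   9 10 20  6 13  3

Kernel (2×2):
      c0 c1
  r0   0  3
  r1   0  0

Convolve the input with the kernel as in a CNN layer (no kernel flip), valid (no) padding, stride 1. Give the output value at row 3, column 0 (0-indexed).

The receptive field on the input at this output position is [10 1 / 17 12]. Elementwise product with the kernel and sum: 1·3.

3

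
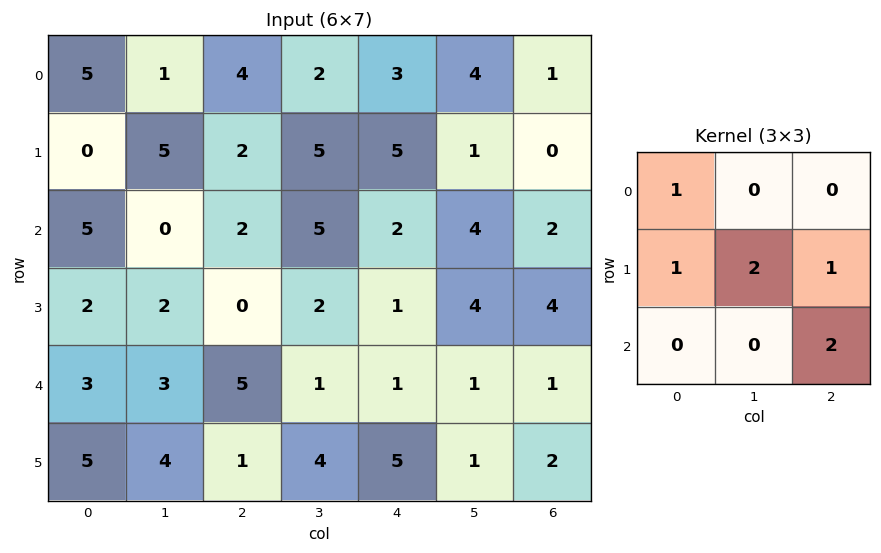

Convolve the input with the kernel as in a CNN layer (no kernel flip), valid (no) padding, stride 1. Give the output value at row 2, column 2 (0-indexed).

9

The receptive field on the input at this output position is [2 5 2 / 0 2 1 / 5 1 1]. Elementwise product with the kernel and sum: 2·1 + 0·1 + 2·2 + 1·1 + 1·2.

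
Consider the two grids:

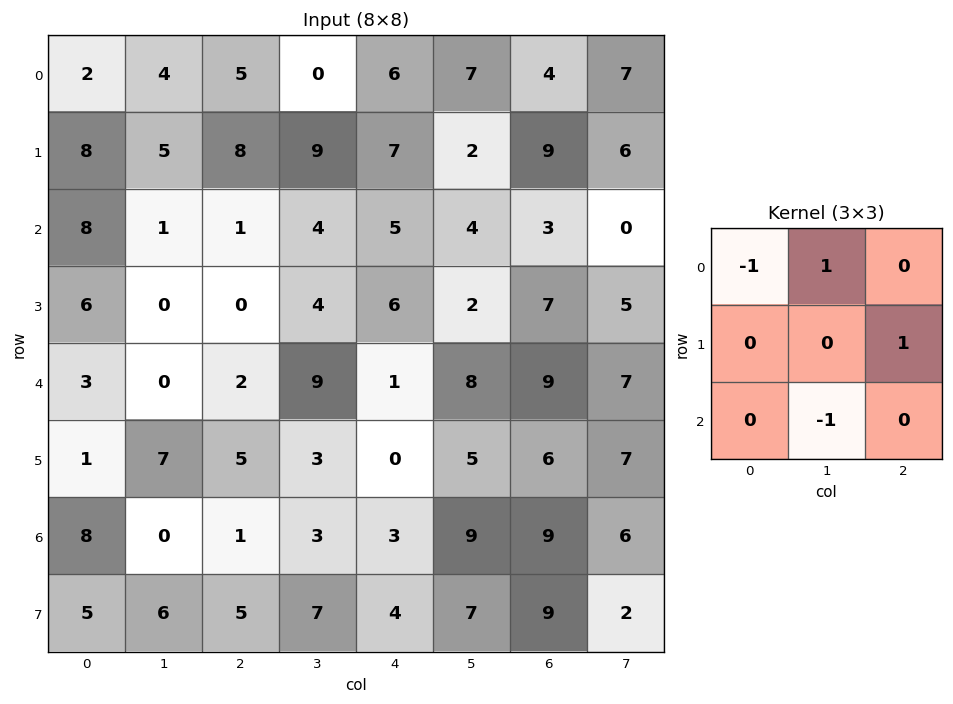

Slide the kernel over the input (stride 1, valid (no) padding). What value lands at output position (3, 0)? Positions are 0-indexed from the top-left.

-11

The receptive field on the input at this output position is [6 0 0 / 3 0 2 / 1 7 5]. Elementwise product with the kernel and sum: 6·-1 + 0·1 + 2·1 + 7·-1.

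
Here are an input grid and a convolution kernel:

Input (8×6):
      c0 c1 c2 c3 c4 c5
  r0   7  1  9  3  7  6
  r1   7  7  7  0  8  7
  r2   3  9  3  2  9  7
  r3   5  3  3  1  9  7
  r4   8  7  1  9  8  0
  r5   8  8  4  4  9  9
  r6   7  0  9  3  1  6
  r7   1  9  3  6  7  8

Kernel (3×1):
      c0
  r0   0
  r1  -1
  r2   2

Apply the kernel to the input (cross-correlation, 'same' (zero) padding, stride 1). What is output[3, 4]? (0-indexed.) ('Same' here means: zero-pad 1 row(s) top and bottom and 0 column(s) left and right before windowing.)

7

The receptive field on the zero-padded input at this output position is [9 / 9 / 8]. Elementwise product with the kernel and sum: 9·-1 + 8·2.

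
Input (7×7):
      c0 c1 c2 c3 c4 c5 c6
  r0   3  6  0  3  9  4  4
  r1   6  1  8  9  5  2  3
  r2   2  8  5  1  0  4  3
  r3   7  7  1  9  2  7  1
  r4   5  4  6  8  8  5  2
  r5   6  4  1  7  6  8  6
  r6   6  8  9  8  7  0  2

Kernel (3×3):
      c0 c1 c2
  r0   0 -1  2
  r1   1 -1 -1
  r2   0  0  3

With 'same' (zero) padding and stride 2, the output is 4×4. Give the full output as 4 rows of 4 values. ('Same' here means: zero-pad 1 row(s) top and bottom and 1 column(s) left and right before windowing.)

Output[0,0]: The receptive field on the zero-padded input at this output position is [0 0 0 / 0 3 6 / 0 6 1]. Elementwise product with the kernel and sum: 0·-1 + 0·2 + 0·1 + 3·-1 + 6·-1 + 1·3.

-6 30 -4 0
7 39 17 -2
10 28 31 2
-12 4 11 -8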